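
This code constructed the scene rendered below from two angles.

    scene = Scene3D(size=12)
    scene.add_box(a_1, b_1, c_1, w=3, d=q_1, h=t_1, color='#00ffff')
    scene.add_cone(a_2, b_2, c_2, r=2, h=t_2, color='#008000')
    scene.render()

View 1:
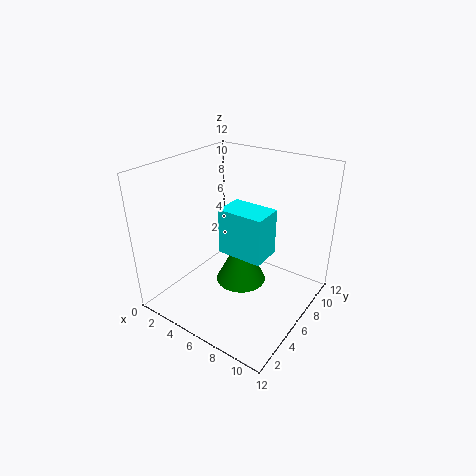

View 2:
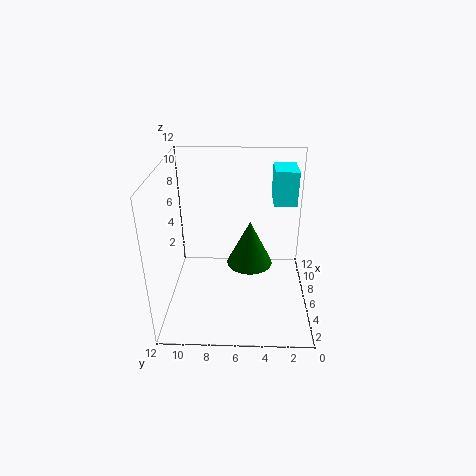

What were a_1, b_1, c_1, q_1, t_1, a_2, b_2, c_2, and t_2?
a_1 = 8
b_1 = 1
c_1 = 8
q_1 = 2
t_1 = 3
a_2 = 7
b_2 = 5
c_2 = 3
t_2 = 4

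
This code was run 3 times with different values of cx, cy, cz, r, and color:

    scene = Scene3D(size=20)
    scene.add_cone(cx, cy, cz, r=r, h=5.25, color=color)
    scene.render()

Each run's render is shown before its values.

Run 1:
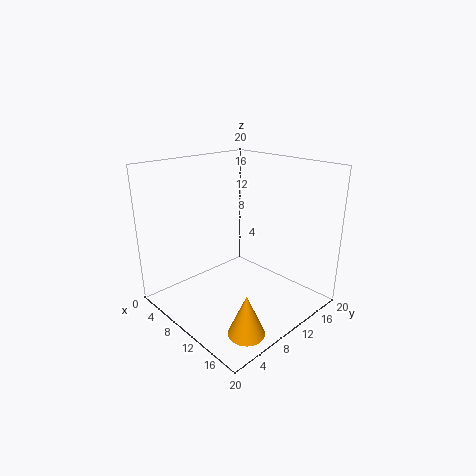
cx = 17.75
cy = 4
cz = 1.75
r = 2.25
color = 'orange'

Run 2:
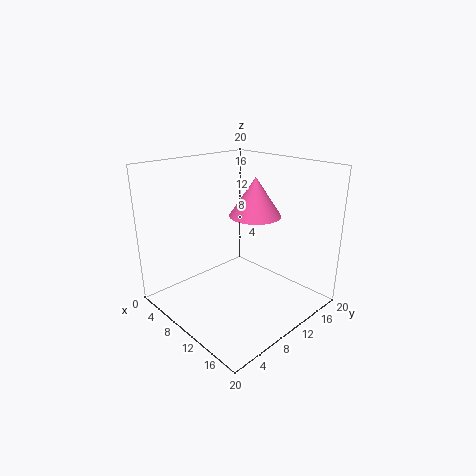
cx = 11.5
cy = 11.75
cz = 13.25
r = 3.5
color = 'hotpink'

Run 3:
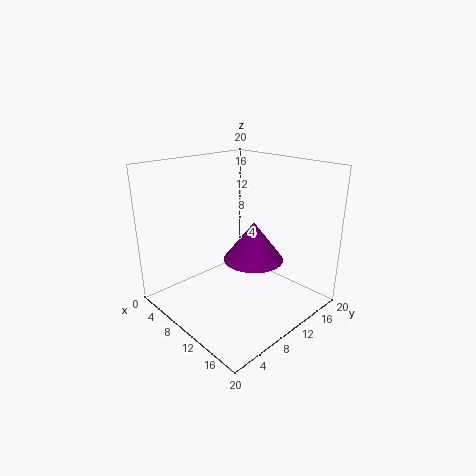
cx = 12.75
cy = 10.25
cz = 7.75
r = 4
color = 'purple'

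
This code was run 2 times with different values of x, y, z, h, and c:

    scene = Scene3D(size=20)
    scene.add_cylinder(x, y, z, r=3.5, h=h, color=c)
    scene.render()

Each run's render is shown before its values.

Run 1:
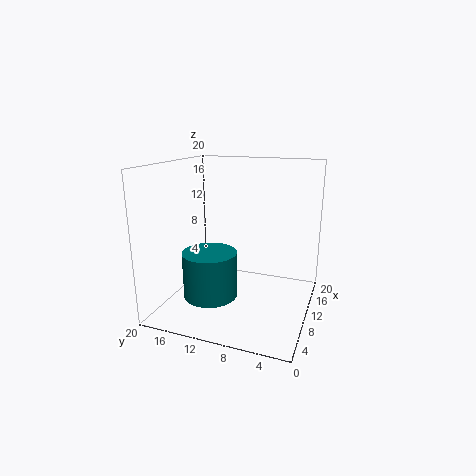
x = 5, y = 12, z = 3.5, h = 6, c = 'teal'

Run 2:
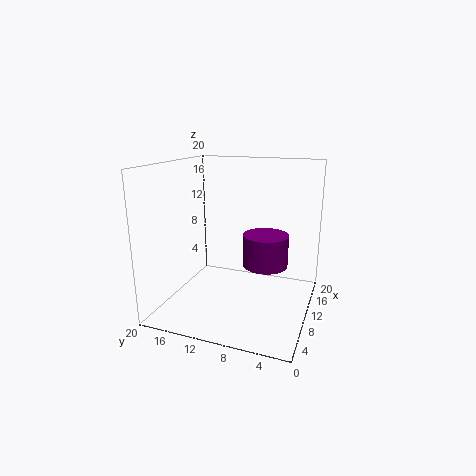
x = 15.5, y = 7.5, z = 4, h = 5, c = 'purple'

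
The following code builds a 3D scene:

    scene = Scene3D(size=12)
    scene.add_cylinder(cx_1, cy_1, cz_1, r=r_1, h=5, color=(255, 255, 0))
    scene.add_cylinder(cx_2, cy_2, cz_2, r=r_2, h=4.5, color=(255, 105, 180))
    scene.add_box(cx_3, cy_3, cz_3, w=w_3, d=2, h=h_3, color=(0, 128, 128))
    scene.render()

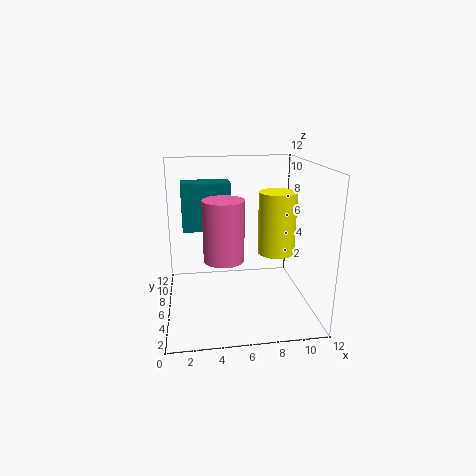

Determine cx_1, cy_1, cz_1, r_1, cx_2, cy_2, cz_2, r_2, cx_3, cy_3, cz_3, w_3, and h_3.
cx_1 = 9
cy_1 = 5
cz_1 = 5
r_1 = 1.5
cx_2 = 4.5
cy_2 = 3
cz_2 = 5.5
r_2 = 1.5
cx_3 = 1.5
cy_3 = 6.5
cz_3 = 6.5
w_3 = 4
h_3 = 4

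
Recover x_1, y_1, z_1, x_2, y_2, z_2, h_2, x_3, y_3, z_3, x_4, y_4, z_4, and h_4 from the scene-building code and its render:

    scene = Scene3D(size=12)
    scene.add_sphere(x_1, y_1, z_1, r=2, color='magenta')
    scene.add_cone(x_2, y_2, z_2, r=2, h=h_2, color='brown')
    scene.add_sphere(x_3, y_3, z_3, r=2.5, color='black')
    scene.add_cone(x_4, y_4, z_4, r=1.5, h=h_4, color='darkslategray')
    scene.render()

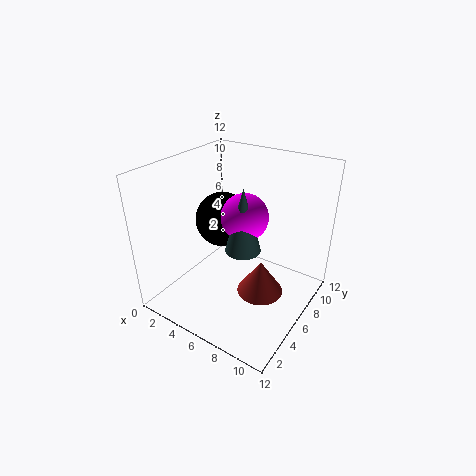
x_1 = 6; y_1 = 7; z_1 = 7.5; x_2 = 8; y_2 = 6.5; z_2 = 1; h_2 = 3; x_3 = 3; y_3 = 8; z_3 = 6; x_4 = 6.5; y_4 = 6; z_4 = 5; h_4 = 5.5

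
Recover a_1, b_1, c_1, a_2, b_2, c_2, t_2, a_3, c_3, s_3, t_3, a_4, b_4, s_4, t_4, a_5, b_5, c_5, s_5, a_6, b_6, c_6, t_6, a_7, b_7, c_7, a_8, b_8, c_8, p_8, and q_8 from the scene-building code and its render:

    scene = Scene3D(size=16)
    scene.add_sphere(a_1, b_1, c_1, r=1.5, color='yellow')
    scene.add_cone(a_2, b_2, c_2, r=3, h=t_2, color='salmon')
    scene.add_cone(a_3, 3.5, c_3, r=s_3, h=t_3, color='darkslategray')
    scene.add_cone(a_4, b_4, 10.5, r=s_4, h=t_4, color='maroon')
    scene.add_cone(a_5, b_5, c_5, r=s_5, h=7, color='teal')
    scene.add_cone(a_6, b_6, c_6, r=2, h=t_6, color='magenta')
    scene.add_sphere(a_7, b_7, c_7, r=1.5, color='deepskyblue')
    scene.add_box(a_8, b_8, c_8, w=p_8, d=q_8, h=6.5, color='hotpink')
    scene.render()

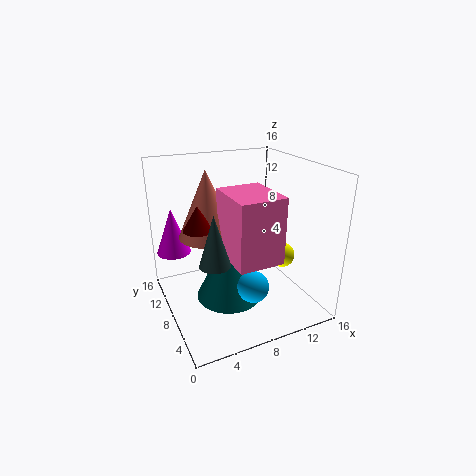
a_1 = 14, b_1 = 8, c_1 = 4.5, a_2 = 4.5, b_2 = 8, c_2 = 9, t_2 = 7, a_3 = 3.5, c_3 = 8, s_3 = 1.5, t_3 = 5, a_4 = 3, b_4 = 6.5, s_4 = 1.5, t_4 = 2.5, a_5 = 6, b_5 = 6, c_5 = 2.5, s_5 = 3.5, a_6 = 2, b_6 = 13.5, c_6 = 5, t_6 = 5.5, a_7 = 6.5, b_7 = 1.5, c_7 = 6, a_8 = 5, b_8 = 1, c_8 = 8, p_8 = 4.5, q_8 = 5.5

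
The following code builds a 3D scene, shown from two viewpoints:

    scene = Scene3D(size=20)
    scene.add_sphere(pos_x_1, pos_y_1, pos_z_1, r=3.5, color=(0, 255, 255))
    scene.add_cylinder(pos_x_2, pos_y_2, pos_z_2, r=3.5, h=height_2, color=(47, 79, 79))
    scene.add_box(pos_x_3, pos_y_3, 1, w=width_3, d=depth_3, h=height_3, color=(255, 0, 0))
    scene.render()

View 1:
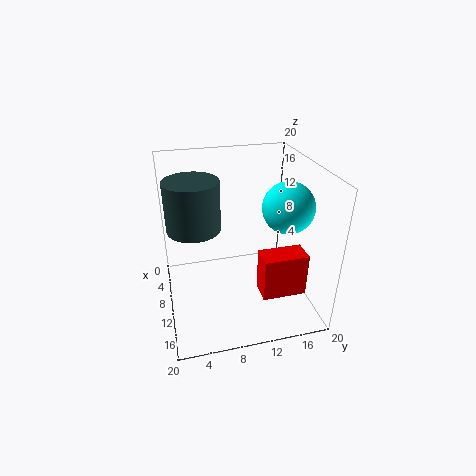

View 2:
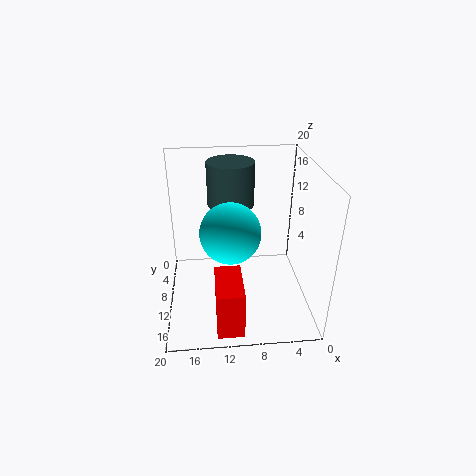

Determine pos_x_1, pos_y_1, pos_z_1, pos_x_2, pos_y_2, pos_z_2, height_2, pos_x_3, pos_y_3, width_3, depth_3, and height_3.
pos_x_1 = 11.5, pos_y_1 = 16.5, pos_z_1 = 14.5, pos_x_2 = 10.5, pos_y_2 = 4, pos_z_2 = 12.5, height_2 = 6.5, pos_x_3 = 10, pos_y_3 = 13, width_3 = 3.5, depth_3 = 6.5, height_3 = 6.5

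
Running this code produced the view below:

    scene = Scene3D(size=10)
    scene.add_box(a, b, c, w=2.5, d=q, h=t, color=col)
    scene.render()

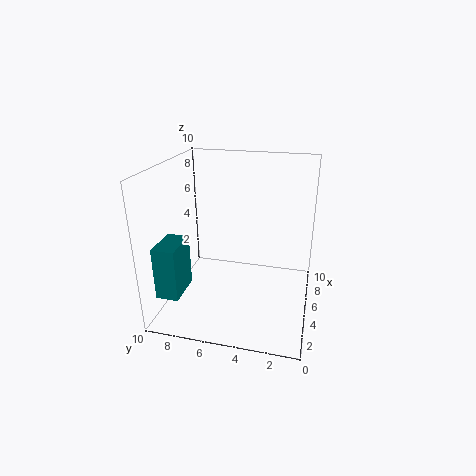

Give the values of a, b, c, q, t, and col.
a = 1; b = 8; c = 2; q = 1.5; t = 3.5; col = 'teal'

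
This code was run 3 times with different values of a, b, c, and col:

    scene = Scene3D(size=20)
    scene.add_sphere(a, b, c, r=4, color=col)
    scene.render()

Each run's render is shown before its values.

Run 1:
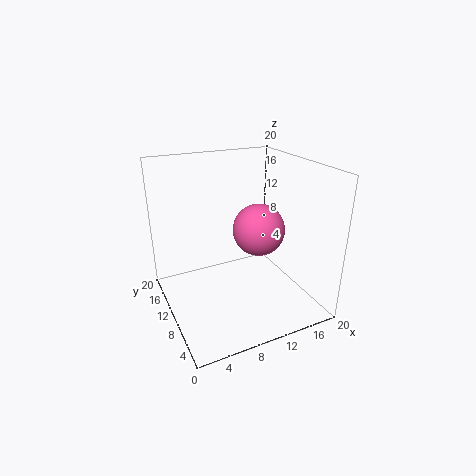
a = 15; b = 13; c = 9; col = 'hotpink'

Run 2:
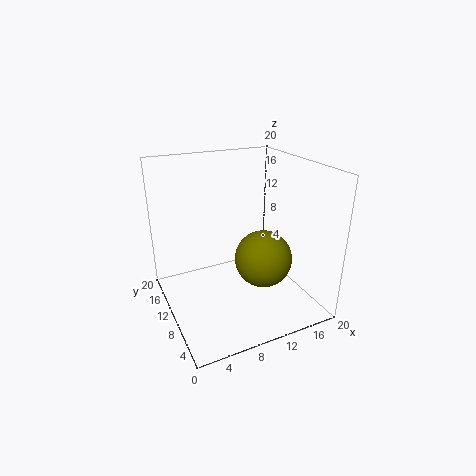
a = 13; b = 8; c = 7; col = 'olive'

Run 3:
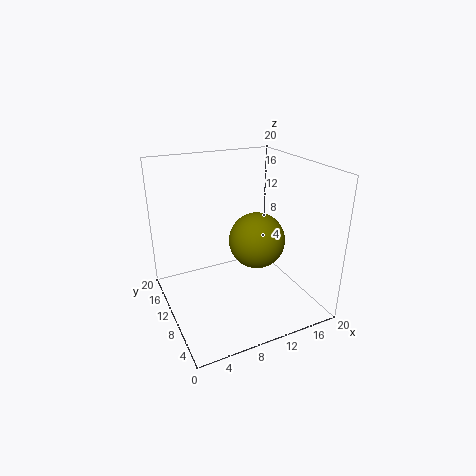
a = 13; b = 10; c = 9; col = 'olive'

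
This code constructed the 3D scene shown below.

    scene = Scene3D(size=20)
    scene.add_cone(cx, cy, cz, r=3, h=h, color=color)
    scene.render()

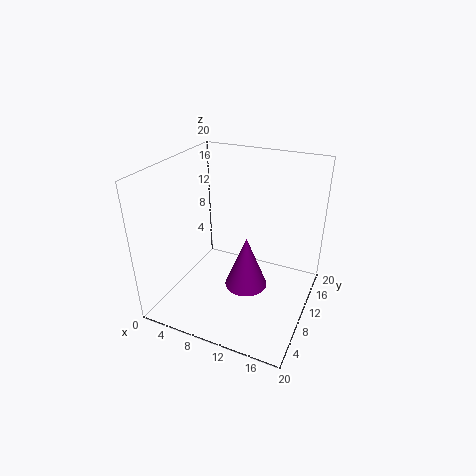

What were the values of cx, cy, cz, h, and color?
cx = 11.5
cy = 9.5
cz = 3
h = 7.5
color = 'purple'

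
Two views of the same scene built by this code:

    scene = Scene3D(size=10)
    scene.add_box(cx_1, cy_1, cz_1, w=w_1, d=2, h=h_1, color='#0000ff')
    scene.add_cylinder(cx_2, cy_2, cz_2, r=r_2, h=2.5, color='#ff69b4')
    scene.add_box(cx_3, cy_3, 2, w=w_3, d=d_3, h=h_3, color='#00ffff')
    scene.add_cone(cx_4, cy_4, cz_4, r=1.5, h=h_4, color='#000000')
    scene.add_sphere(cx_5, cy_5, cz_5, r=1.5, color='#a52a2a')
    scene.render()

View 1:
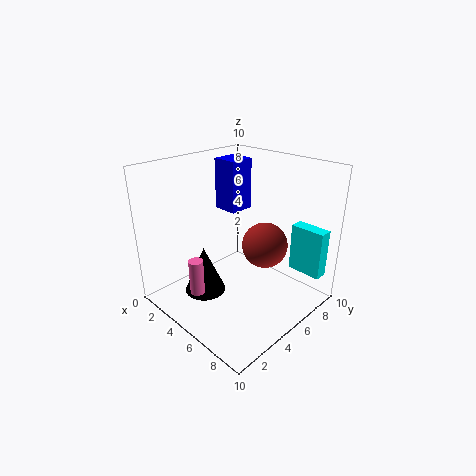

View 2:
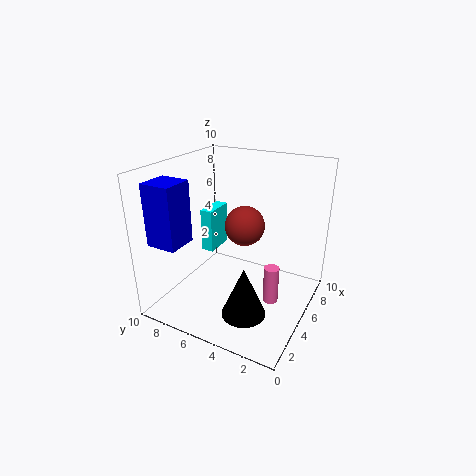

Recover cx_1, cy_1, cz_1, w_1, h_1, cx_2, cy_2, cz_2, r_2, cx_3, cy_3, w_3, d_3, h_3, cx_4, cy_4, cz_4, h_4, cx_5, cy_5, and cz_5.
cx_1 = 0.5, cy_1 = 7, cz_1 = 5.5, w_1 = 2, h_1 = 4, cx_2 = 4, cy_2 = 2, cz_2 = 1.5, r_2 = 0.5, cx_3 = 7, cy_3 = 8.5, w_3 = 2.5, d_3 = 1, h_3 = 3.5, cx_4 = 3, cy_4 = 3.5, cz_4 = 0.5, h_4 = 3.5, cx_5 = 7, cy_5 = 5.5, cz_5 = 5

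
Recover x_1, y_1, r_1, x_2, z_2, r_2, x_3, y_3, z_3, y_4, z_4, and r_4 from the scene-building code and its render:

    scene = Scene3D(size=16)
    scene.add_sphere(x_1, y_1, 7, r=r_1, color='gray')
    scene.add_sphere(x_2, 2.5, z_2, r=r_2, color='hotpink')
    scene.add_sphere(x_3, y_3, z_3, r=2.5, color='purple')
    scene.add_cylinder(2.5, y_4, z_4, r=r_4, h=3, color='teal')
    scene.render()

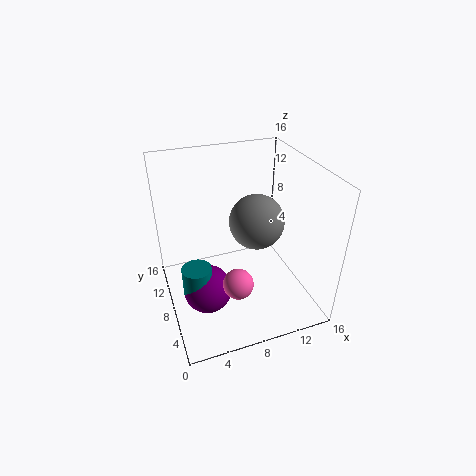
x_1 = 12, y_1 = 12, r_1 = 3.5, x_2 = 6, z_2 = 6.5, r_2 = 1.5, x_3 = 3.5, y_3 = 5, z_3 = 4.5, y_4 = 5, z_4 = 4.5, r_4 = 1.5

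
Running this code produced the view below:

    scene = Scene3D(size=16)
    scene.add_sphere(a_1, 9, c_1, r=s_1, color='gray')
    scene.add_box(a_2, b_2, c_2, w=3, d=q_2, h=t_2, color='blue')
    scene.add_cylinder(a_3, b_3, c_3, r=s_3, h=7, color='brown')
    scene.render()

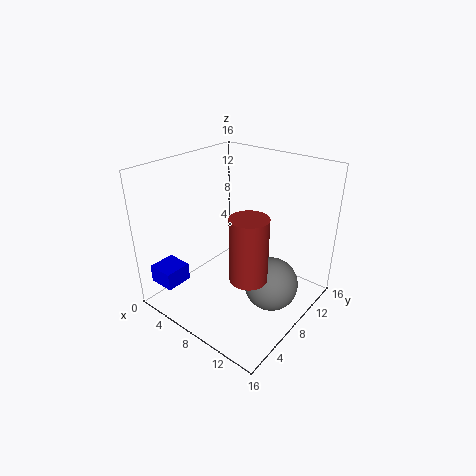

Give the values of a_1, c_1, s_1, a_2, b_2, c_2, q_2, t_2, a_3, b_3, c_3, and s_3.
a_1 = 12; c_1 = 3; s_1 = 3; a_2 = 1; b_2 = 1; c_2 = 3; q_2 = 3; t_2 = 2; a_3 = 11; b_3 = 6; c_3 = 5; s_3 = 2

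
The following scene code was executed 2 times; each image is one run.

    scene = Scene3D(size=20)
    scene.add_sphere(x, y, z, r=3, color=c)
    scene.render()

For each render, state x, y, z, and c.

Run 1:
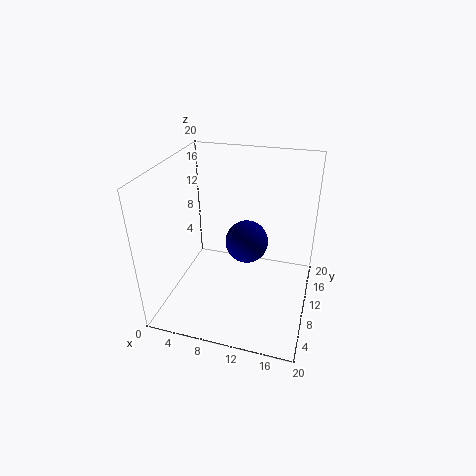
x = 11, y = 11, z = 9, c = 'navy'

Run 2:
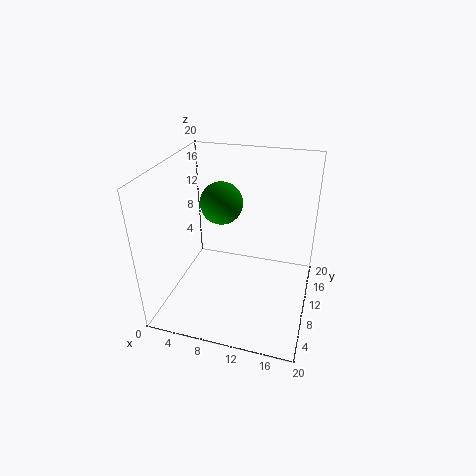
x = 7, y = 12, z = 14, c = 'green'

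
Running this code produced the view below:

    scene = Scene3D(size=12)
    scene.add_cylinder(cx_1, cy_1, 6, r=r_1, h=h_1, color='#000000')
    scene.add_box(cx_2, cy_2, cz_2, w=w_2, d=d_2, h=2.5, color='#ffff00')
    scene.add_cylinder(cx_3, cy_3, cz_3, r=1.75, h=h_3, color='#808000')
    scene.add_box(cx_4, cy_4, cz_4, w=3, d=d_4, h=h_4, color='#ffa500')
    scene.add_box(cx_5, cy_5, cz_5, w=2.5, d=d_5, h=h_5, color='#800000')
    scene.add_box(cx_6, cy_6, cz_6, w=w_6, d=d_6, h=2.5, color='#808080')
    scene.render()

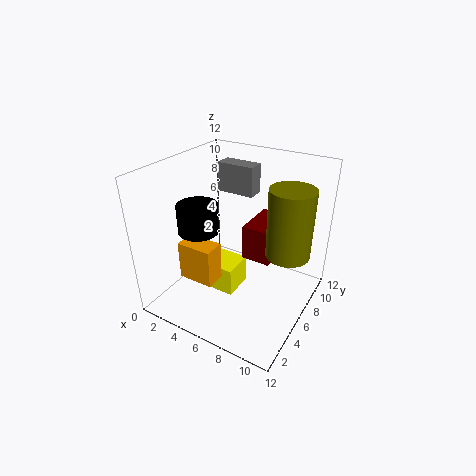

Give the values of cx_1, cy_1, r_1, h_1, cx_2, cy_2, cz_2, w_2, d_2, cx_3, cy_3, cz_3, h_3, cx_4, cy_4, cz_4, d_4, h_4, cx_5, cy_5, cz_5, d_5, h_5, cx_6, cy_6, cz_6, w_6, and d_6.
cx_1 = 2.5, cy_1 = 5.25, r_1 = 1.75, h_1 = 2.5, cx_2 = 3, cy_2 = 4.75, cz_2 = 0.75, w_2 = 3, d_2 = 2.75, cx_3 = 10.25, cy_3 = 6.5, cz_3 = 5.5, h_3 = 5.5, cx_4 = 2.25, cy_4 = 2.75, cz_4 = 2.75, d_4 = 1.75, h_4 = 3.25, cx_5 = 6.25, cy_5 = 6.25, cz_5 = 4, d_5 = 4, h_5 = 3, cx_6 = 3, cy_6 = 7.75, cz_6 = 9, w_6 = 3.25, d_6 = 1.5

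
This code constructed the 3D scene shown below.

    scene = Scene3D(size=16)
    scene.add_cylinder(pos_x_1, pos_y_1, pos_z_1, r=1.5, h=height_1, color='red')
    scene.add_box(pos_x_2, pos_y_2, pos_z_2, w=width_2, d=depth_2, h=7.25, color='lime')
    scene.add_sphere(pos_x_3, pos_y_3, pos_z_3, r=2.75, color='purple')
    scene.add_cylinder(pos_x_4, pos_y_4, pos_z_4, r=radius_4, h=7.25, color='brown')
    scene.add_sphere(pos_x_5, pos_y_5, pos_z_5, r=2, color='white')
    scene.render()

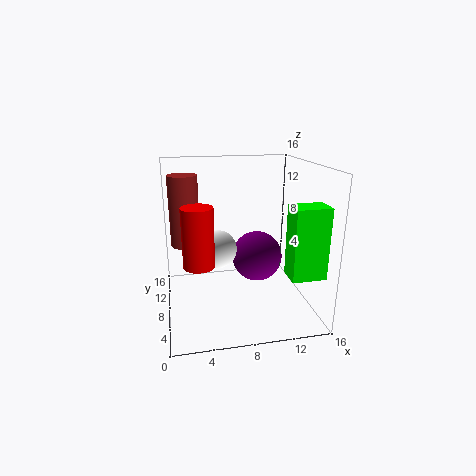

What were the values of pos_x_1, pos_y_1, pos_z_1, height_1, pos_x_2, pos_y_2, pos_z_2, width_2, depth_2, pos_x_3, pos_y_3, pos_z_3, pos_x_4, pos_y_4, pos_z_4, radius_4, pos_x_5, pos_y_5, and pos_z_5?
pos_x_1 = 3.25
pos_y_1 = 3.25
pos_z_1 = 7.25
height_1 = 5.75
pos_x_2 = 12
pos_y_2 = 1.25
pos_z_2 = 5.5
width_2 = 3.5
depth_2 = 2.5
pos_x_3 = 10
pos_y_3 = 7.25
pos_z_3 = 6
pos_x_4 = 2.25
pos_y_4 = 7.25
pos_z_4 = 8
radius_4 = 1.5
pos_x_5 = 5.5
pos_y_5 = 6.5
pos_z_5 = 7.5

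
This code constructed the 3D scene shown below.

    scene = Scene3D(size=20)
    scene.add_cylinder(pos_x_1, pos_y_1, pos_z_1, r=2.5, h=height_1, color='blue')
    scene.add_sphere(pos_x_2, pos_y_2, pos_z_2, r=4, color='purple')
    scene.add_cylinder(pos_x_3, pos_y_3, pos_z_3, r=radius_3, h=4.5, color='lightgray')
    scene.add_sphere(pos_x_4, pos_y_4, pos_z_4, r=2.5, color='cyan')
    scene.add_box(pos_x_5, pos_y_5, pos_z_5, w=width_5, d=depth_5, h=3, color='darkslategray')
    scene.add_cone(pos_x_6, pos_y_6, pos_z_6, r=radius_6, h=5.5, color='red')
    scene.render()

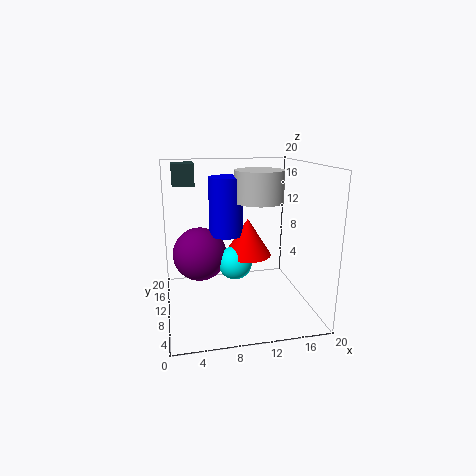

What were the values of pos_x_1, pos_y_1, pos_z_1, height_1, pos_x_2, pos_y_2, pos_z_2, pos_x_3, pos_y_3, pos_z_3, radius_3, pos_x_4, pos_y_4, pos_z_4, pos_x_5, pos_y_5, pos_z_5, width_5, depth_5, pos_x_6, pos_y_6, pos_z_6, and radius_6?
pos_x_1 = 9; pos_y_1 = 13.5; pos_z_1 = 9.5; height_1 = 8.5; pos_x_2 = 5; pos_y_2 = 14; pos_z_2 = 6.5; pos_x_3 = 13.5; pos_y_3 = 12; pos_z_3 = 14.5; radius_3 = 3.5; pos_x_4 = 10; pos_y_4 = 12; pos_z_4 = 5.5; pos_x_5 = 1.5; pos_y_5 = 12; pos_z_5 = 17; width_5 = 3; depth_5 = 3.5; pos_x_6 = 12; pos_y_6 = 12.5; pos_z_6 = 6.5; radius_6 = 3.5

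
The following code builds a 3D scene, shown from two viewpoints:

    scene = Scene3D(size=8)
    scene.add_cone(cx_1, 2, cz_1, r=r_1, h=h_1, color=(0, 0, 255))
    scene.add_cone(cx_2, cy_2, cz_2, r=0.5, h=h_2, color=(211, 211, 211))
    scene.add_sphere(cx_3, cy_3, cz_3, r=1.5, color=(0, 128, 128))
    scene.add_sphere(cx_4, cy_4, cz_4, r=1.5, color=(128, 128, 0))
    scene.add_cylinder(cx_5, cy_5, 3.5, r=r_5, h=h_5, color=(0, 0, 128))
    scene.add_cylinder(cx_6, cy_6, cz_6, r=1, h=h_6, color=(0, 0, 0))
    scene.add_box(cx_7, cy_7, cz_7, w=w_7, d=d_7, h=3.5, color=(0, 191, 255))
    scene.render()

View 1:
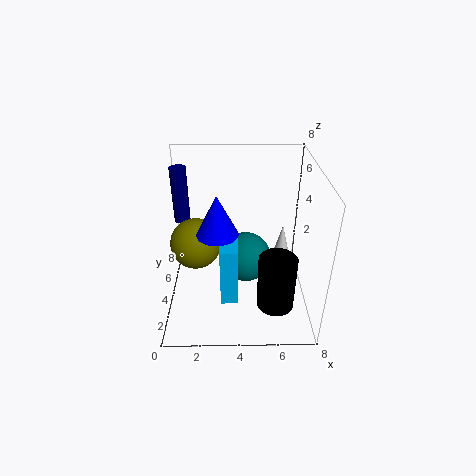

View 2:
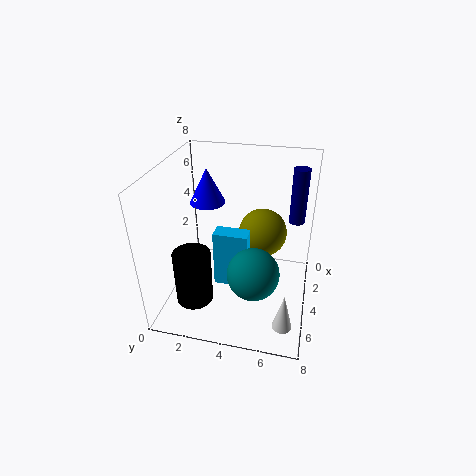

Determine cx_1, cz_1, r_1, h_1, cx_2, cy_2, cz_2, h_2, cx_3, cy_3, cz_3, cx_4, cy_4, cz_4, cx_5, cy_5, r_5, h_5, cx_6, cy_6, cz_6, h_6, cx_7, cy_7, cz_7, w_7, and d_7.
cx_1 = 3
cz_1 = 5.5
r_1 = 1
h_1 = 2
cx_2 = 7
cy_2 = 7
cz_2 = 1
h_2 = 2
cx_3 = 4.5
cy_3 = 5
cz_3 = 2
cx_4 = 1.5
cy_4 = 5
cz_4 = 3
cx_5 = 0.5
cy_5 = 7
r_5 = 0.5
h_5 = 3.5
cx_6 = 6
cy_6 = 2
cz_6 = 1
h_6 = 3
cx_7 = 3
cy_7 = 2.5
cz_7 = 0.5
w_7 = 1
d_7 = 2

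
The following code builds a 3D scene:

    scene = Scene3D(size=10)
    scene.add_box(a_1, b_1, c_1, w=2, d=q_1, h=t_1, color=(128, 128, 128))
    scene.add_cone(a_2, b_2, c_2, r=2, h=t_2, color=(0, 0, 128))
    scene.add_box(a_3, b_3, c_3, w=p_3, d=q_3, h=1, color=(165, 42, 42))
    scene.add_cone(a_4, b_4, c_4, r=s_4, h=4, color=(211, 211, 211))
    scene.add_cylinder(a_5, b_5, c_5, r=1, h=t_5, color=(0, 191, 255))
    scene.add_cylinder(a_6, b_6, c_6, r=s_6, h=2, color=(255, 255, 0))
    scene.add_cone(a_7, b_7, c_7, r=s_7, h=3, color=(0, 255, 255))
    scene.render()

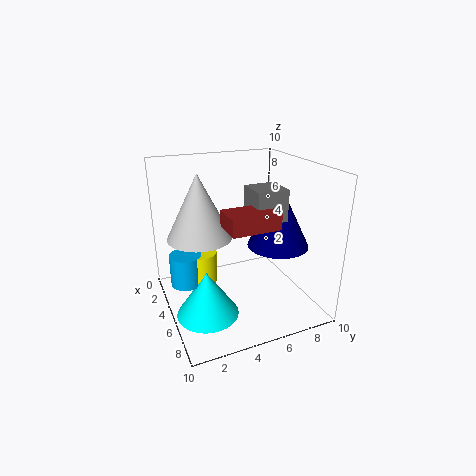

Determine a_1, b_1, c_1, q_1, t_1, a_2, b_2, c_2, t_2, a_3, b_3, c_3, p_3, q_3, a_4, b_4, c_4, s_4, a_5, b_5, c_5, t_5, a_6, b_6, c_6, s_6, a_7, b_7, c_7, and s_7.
a_1 = 6
b_1 = 5
c_1 = 7
q_1 = 2
t_1 = 2
a_2 = 7
b_2 = 7
c_2 = 5
t_2 = 4
a_3 = 7
b_3 = 3
c_3 = 7
p_3 = 2
q_3 = 3
a_4 = 6
b_4 = 2
c_4 = 6
s_4 = 2
a_5 = 6
b_5 = 1
c_5 = 3
t_5 = 2
a_6 = 6
b_6 = 2
c_6 = 3
s_6 = 1
a_7 = 7
b_7 = 2
c_7 = 1
s_7 = 2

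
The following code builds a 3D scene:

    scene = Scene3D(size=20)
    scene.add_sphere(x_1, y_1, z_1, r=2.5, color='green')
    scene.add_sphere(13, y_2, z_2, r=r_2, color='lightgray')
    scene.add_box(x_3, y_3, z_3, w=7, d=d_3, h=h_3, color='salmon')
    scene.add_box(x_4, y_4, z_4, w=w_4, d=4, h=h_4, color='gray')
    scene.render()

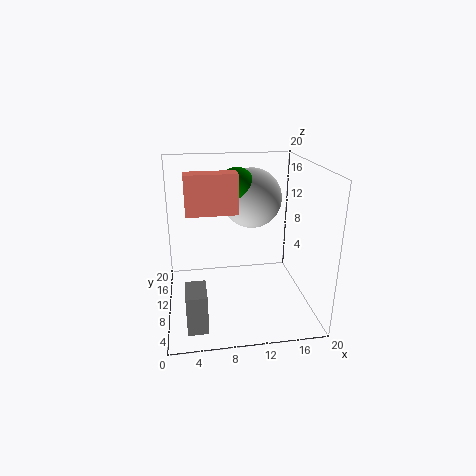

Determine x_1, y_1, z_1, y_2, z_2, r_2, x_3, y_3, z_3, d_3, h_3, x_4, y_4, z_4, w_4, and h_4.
x_1 = 10.5; y_1 = 14; z_1 = 16.5; y_2 = 15.5; z_2 = 14; r_2 = 4.5; x_3 = 3; y_3 = 9.5; z_3 = 13.5; d_3 = 2.5; h_3 = 5.5; x_4 = 2.5; y_4 = 0.5; z_4 = 2; w_4 = 2.5; h_4 = 5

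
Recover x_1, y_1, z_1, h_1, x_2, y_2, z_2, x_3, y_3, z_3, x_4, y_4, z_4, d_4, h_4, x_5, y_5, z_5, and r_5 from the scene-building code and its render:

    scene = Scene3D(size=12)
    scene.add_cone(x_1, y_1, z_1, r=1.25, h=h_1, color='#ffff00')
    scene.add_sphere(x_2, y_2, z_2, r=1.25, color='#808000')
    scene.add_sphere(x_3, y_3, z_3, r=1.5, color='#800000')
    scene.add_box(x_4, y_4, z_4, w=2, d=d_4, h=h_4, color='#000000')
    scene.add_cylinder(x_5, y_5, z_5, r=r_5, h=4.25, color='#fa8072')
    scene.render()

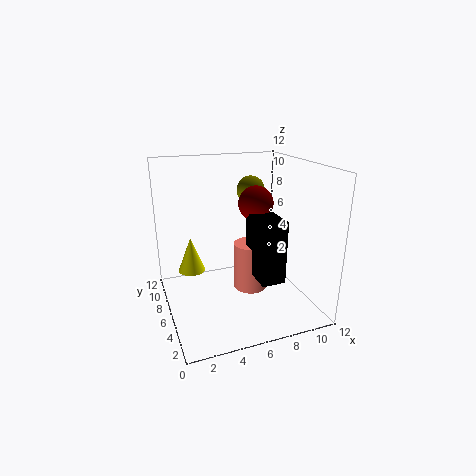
x_1 = 2.75
y_1 = 9.75
z_1 = 1.75
h_1 = 3.25
x_2 = 8.25
y_2 = 8.75
z_2 = 9.25
x_3 = 8
y_3 = 7
z_3 = 8.5
x_4 = 7
y_4 = 3
z_4 = 2.75
d_4 = 3.75
h_4 = 5.25
x_5 = 7.5
y_5 = 6.75
z_5 = 0.75
r_5 = 1.5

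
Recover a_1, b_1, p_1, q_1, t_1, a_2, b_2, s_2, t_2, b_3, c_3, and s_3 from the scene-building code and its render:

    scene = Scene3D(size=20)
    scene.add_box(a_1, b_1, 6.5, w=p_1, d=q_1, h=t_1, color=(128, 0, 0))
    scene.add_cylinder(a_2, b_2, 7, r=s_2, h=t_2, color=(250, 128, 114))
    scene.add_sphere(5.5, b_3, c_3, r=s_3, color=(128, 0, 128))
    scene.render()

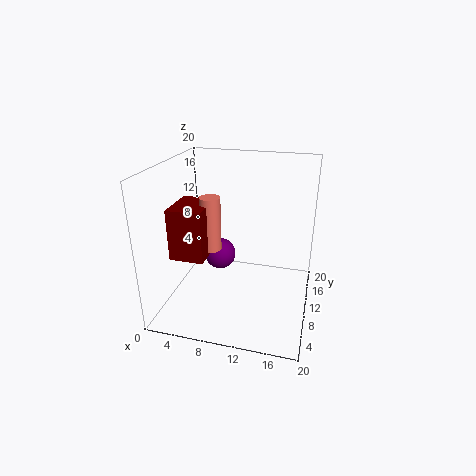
a_1 = 0.5, b_1 = 7.5, p_1 = 5, q_1 = 6.5, t_1 = 7.5, a_2 = 5.5, b_2 = 11.5, s_2 = 1.5, t_2 = 8, b_3 = 15.5, c_3 = 4, s_3 = 2.5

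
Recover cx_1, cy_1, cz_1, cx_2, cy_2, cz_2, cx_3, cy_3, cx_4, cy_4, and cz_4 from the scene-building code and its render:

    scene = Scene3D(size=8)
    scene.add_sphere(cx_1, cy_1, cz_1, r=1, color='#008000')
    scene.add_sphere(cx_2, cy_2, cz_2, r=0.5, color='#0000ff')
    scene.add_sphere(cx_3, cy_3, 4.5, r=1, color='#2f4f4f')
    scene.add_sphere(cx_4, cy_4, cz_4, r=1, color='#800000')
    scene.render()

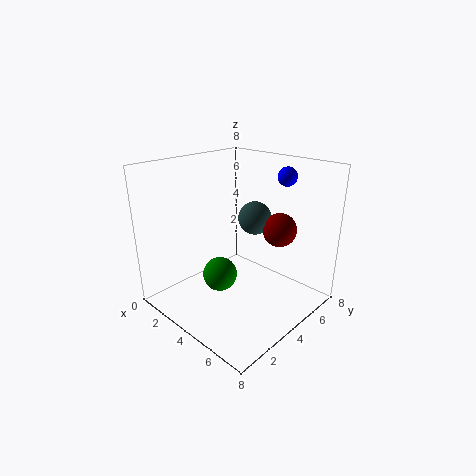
cx_1 = 3; cy_1 = 3.5; cz_1 = 1.5; cx_2 = 6; cy_2 = 5.5; cz_2 = 7.5; cx_3 = 3.5; cy_3 = 6; cx_4 = 5; cy_4 = 6.5; cz_4 = 4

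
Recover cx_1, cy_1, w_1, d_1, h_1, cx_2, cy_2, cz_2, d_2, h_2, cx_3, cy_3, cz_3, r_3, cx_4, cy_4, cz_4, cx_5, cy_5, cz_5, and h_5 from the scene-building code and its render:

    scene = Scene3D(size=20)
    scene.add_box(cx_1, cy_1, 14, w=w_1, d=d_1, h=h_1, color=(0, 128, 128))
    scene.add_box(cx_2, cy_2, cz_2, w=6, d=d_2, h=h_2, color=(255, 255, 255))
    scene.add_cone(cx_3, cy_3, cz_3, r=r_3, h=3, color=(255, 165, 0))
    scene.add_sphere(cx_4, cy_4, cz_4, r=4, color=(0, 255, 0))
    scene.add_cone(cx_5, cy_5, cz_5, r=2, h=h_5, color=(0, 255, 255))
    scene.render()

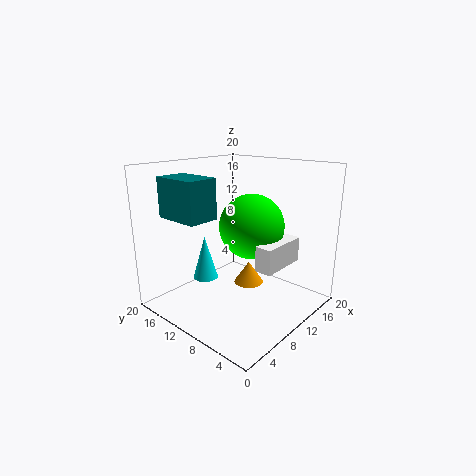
cx_1 = 1
cy_1 = 9
w_1 = 4
d_1 = 6
h_1 = 5
cx_2 = 5
cy_2 = 1
cz_2 = 9
d_2 = 2
h_2 = 3
cx_3 = 10
cy_3 = 8
cz_3 = 4
r_3 = 2
cx_4 = 8
cy_4 = 6
cz_4 = 13
cx_5 = 11
cy_5 = 18
cz_5 = 1
h_5 = 7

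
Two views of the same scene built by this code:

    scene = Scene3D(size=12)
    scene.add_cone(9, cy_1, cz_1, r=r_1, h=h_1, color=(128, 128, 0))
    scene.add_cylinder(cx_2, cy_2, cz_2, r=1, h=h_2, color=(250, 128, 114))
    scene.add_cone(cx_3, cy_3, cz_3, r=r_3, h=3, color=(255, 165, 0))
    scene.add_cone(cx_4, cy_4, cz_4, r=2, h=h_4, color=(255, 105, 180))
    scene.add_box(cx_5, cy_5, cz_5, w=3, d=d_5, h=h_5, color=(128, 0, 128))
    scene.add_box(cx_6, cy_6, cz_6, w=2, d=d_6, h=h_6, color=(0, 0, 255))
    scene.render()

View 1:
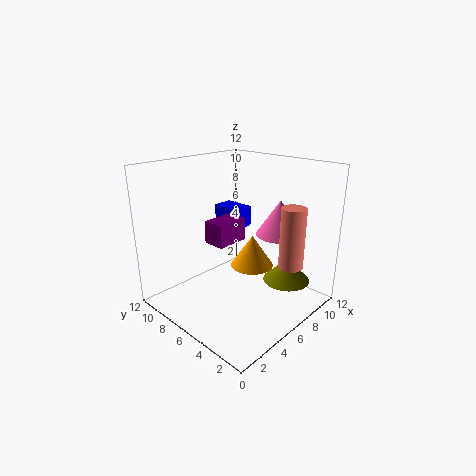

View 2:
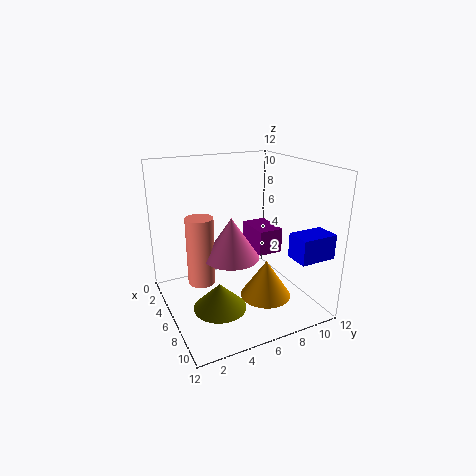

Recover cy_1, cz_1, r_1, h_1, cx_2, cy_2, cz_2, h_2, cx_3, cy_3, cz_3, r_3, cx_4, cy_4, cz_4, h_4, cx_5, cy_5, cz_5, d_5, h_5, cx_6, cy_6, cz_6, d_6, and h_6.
cy_1 = 3; cz_1 = 2; r_1 = 2; h_1 = 2; cx_2 = 8; cy_2 = 2; cz_2 = 4; h_2 = 5; cx_3 = 9; cy_3 = 7; cz_3 = 2; r_3 = 2; cx_4 = 9; cy_4 = 4; cz_4 = 6; h_4 = 3; cx_5 = 5; cy_5 = 7; cz_5 = 5; d_5 = 2; h_5 = 2; cx_6 = 9; cy_6 = 9; cz_6 = 5; d_6 = 3; h_6 = 2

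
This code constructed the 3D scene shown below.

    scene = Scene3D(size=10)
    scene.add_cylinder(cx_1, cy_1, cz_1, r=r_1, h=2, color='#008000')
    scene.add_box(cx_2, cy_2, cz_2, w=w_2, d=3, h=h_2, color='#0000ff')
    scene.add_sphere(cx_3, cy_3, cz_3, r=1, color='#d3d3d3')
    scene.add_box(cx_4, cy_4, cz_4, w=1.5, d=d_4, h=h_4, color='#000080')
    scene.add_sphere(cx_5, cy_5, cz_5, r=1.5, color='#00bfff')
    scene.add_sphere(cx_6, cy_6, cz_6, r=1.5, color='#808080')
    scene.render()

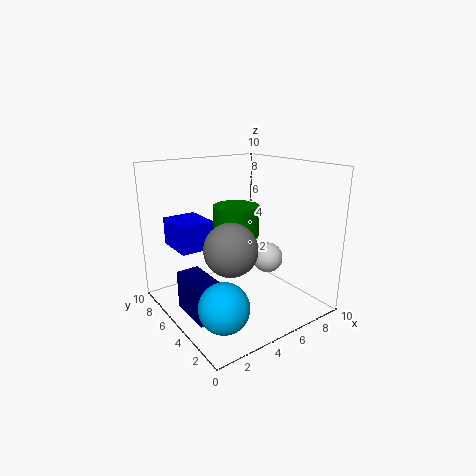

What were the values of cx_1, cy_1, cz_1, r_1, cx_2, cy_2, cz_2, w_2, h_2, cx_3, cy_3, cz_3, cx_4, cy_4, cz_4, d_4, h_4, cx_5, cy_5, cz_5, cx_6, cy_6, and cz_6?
cx_1 = 4.5; cy_1 = 4.5; cz_1 = 5.5; r_1 = 1.5; cx_2 = 1.5; cy_2 = 6.5; cz_2 = 4; w_2 = 2.5; h_2 = 2; cx_3 = 6; cy_3 = 3; cz_3 = 4; cx_4 = 0.5; cy_4 = 2.5; cz_4 = 1; d_4 = 3; h_4 = 2.5; cx_5 = 1.5; cy_5 = 1.5; cz_5 = 2.5; cx_6 = 2; cy_6 = 1.5; cz_6 = 6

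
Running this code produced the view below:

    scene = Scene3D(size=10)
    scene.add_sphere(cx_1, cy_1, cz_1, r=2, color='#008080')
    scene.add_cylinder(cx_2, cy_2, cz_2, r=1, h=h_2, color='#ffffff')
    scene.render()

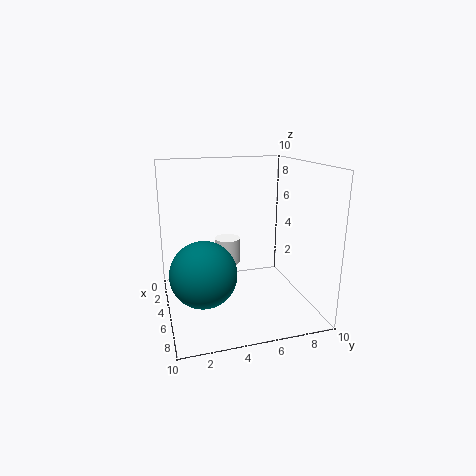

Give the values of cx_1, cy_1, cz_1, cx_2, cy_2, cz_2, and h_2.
cx_1 = 8, cy_1 = 2, cz_1 = 4, cx_2 = 2, cy_2 = 5, cz_2 = 2, h_2 = 2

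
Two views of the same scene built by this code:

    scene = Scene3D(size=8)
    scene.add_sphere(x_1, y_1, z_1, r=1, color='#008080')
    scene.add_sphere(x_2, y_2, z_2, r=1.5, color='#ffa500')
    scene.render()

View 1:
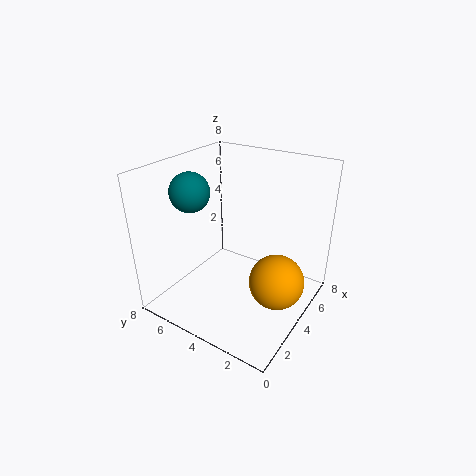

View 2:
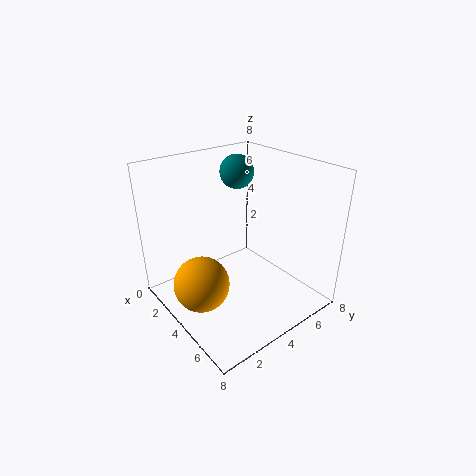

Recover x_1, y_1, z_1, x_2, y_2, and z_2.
x_1 = 2
y_1 = 5.5
z_1 = 7
x_2 = 4
y_2 = 1.5
z_2 = 2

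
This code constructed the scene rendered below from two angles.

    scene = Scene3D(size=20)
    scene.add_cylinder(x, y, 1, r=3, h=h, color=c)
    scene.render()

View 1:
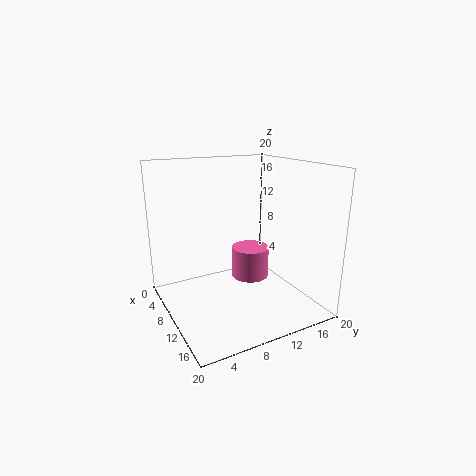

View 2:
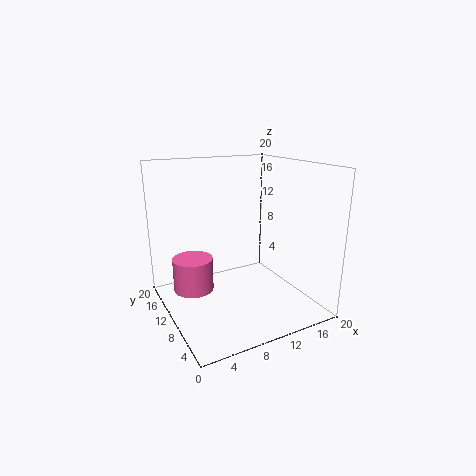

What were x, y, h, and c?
x = 5; y = 15; h = 5; c = 'hotpink'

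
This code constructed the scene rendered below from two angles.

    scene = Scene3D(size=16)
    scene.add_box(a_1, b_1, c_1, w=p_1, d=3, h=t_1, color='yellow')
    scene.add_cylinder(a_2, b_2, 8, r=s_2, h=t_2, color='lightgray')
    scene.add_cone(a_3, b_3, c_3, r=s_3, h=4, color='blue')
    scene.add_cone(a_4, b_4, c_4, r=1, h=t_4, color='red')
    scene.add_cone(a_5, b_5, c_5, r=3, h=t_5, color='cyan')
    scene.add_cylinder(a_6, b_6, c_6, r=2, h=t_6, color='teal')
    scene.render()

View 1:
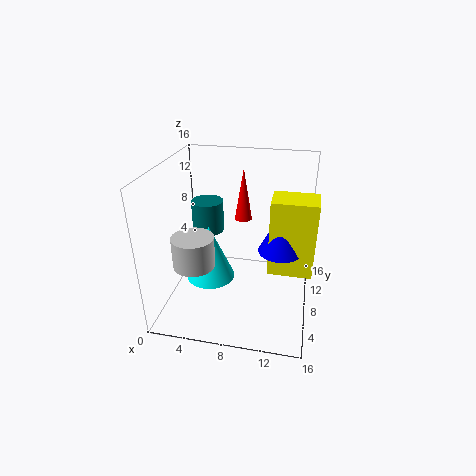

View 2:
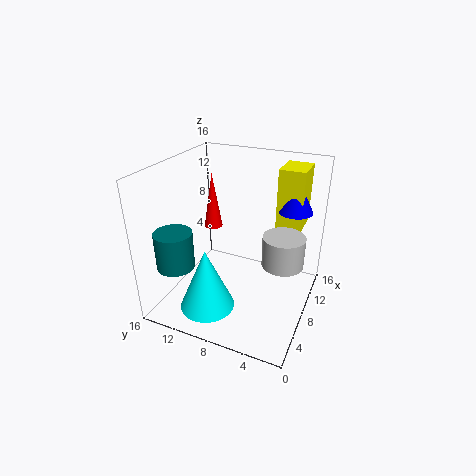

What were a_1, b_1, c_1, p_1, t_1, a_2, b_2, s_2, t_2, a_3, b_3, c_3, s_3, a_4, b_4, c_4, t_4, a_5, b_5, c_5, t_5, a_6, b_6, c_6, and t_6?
a_1 = 12, b_1 = 2, c_1 = 8, p_1 = 4, t_1 = 7, a_2 = 5, b_2 = 2, s_2 = 2, t_2 = 3, a_3 = 13, b_3 = 3, c_3 = 10, s_3 = 2, a_4 = 8, b_4 = 11, c_4 = 9, t_4 = 6, a_5 = 4, b_5 = 10, c_5 = 1, t_5 = 7, a_6 = 3, b_6 = 13, c_6 = 6, t_6 = 4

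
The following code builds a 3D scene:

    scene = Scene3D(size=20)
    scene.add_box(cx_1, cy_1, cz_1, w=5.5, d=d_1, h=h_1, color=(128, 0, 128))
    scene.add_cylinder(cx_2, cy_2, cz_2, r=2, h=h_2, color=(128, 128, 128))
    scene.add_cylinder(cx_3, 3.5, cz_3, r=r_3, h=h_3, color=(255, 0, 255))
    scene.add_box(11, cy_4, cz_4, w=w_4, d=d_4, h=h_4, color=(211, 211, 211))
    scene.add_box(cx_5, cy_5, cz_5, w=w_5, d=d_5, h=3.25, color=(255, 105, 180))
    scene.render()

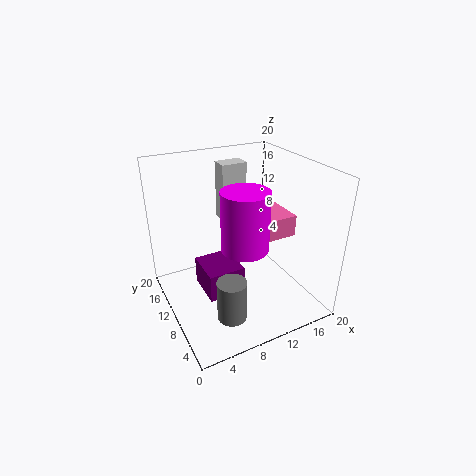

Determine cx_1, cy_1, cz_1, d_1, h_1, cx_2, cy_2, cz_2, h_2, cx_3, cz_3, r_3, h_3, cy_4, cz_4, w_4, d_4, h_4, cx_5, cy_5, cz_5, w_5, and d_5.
cx_1 = 5.5, cy_1 = 9.75, cz_1 = 0.5, d_1 = 6, h_1 = 4.25, cx_2 = 6.75, cy_2 = 5.5, cz_2 = 0.75, h_2 = 5.75, cx_3 = 7.5, cz_3 = 12.5, r_3 = 2.75, h_3 = 7, cy_4 = 16.75, cz_4 = 9.25, w_4 = 4, d_4 = 2.75, h_4 = 9, cx_5 = 13.75, cy_5 = 9.5, cz_5 = 8.25, w_5 = 5.75, d_5 = 6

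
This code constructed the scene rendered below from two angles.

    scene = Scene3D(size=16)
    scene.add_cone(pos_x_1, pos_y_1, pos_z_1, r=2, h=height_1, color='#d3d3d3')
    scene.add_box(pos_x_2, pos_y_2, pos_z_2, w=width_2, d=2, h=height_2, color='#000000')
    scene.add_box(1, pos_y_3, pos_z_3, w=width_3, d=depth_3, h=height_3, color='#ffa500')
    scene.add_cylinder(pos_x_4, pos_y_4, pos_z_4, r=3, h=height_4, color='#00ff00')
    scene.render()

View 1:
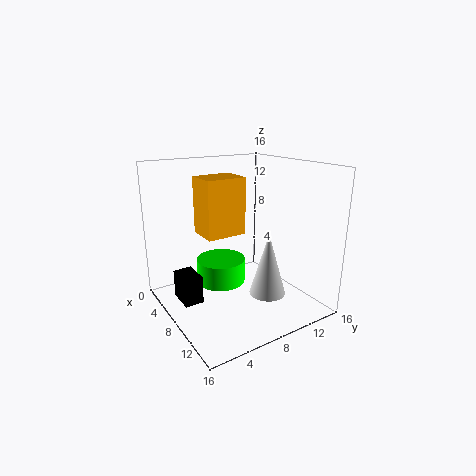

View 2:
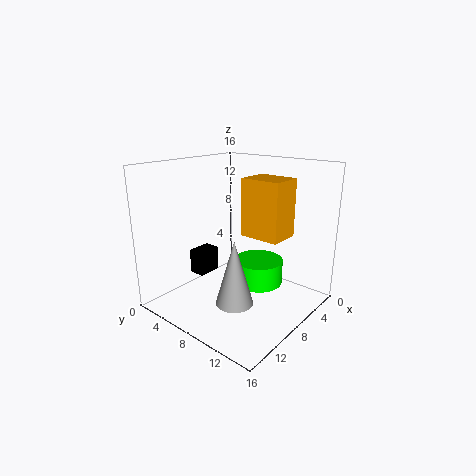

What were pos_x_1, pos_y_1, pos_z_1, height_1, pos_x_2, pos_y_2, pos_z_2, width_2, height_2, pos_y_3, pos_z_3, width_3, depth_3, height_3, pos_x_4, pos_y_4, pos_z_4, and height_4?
pos_x_1 = 11
pos_y_1 = 10
pos_z_1 = 2
height_1 = 7
pos_x_2 = 6
pos_y_2 = 1
pos_z_2 = 2
width_2 = 3
height_2 = 3
pos_y_3 = 6
pos_z_3 = 7
width_3 = 4
depth_3 = 5
height_3 = 7
pos_x_4 = 4
pos_y_4 = 8
pos_z_4 = 1
height_4 = 3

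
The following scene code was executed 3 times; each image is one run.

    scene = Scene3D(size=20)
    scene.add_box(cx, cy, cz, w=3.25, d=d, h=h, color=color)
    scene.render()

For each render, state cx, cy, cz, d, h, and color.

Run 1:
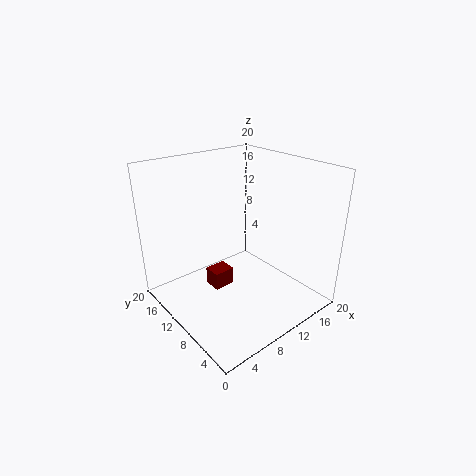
cx = 8.25; cy = 13; cz = 0.25; d = 2.75; h = 2.75; color = 'maroon'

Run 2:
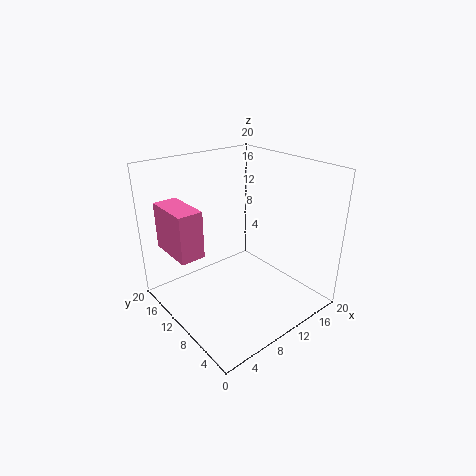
cx = 1; cy = 9.75; cz = 9.25; d = 6.5; h = 6.25; color = 'hotpink'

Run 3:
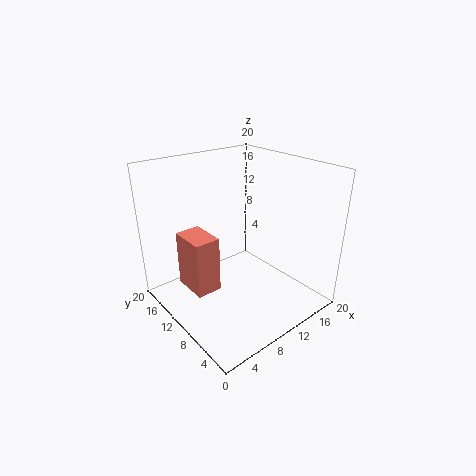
cx = 1.75; cy = 7.5; cz = 5.25; d = 4.75; h = 7.25; color = 'salmon'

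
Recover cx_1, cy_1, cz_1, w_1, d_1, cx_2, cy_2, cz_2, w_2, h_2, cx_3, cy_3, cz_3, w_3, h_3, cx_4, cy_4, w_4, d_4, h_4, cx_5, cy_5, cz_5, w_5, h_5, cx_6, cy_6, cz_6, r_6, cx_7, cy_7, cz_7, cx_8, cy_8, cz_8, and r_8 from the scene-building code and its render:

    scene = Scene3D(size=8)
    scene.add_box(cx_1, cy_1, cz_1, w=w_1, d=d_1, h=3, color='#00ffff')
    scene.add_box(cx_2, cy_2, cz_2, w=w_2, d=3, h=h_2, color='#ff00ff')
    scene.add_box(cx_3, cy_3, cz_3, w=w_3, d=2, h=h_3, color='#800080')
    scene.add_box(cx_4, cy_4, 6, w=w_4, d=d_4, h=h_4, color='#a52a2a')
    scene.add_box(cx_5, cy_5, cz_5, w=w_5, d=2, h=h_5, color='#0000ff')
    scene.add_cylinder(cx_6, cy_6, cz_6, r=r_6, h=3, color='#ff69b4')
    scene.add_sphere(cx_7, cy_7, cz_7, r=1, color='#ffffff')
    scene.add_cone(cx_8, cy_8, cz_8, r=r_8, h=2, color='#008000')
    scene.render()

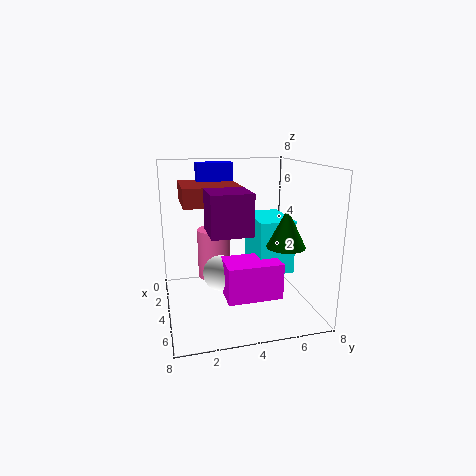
cx_1 = 2, cy_1 = 5, cz_1 = 2, w_1 = 3, d_1 = 2, cx_2 = 4, cy_2 = 3, cz_2 = 1, w_2 = 2, h_2 = 2, cx_3 = 5, cy_3 = 2, cz_3 = 5, w_3 = 2, h_3 = 2, cx_4 = 2, cy_4 = 1, w_4 = 3, d_4 = 3, h_4 = 1, cx_5 = 2, cy_5 = 2, cz_5 = 6, w_5 = 1, h_5 = 2, cx_6 = 2, cy_6 = 3, cz_6 = 1, r_6 = 1, cx_7 = 4, cy_7 = 3, cz_7 = 2, cx_8 = 6, cy_8 = 6, cz_8 = 4, r_8 = 1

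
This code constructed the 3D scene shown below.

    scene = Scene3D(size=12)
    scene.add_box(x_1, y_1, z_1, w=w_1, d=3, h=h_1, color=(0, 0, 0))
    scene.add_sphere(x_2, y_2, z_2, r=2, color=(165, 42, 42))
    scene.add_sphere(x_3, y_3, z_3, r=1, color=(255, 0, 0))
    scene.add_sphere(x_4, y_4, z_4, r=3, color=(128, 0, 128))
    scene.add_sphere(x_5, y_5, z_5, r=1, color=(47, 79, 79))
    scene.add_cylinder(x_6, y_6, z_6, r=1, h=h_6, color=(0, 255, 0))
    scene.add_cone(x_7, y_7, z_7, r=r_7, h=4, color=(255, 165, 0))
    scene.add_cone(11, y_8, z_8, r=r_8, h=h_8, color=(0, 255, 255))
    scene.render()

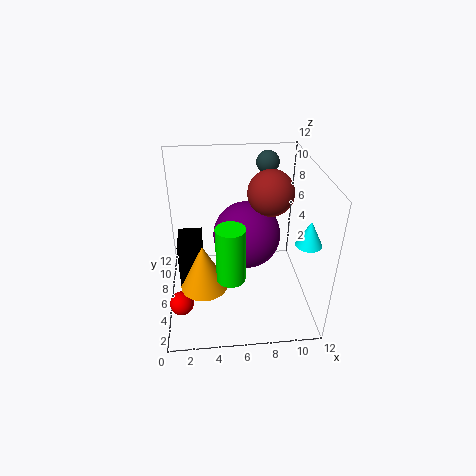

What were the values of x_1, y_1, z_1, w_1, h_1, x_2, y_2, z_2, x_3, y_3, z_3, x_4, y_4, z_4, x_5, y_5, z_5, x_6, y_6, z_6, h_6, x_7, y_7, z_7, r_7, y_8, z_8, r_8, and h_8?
x_1 = 1; y_1 = 5; z_1 = 1; w_1 = 2; h_1 = 5; x_2 = 9; y_2 = 8; z_2 = 9; x_3 = 1; y_3 = 4; z_3 = 1; x_4 = 7; y_4 = 8; z_4 = 5; x_5 = 9; y_5 = 10; z_5 = 11; x_6 = 5; y_6 = 1; z_6 = 6; h_6 = 4; x_7 = 3; y_7 = 5; z_7 = 2; r_7 = 2; y_8 = 3; z_8 = 7; r_8 = 1; h_8 = 2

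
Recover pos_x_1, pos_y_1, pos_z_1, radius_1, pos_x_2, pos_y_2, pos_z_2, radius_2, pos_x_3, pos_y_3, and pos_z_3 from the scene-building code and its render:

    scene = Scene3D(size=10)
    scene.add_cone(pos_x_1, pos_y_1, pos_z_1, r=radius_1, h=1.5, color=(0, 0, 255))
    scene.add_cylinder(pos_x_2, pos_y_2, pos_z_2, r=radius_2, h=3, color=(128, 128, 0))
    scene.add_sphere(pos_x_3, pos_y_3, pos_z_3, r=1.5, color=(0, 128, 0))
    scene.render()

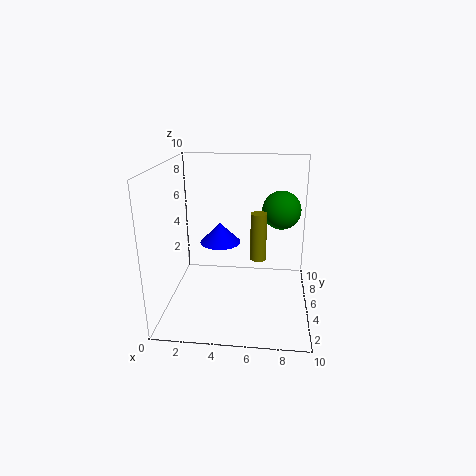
pos_x_1 = 3.5, pos_y_1 = 6.5, pos_z_1 = 4, radius_1 = 1.5, pos_x_2 = 6.5, pos_y_2 = 3, pos_z_2 = 4.5, radius_2 = 0.5, pos_x_3 = 8, pos_y_3 = 8.5, pos_z_3 = 6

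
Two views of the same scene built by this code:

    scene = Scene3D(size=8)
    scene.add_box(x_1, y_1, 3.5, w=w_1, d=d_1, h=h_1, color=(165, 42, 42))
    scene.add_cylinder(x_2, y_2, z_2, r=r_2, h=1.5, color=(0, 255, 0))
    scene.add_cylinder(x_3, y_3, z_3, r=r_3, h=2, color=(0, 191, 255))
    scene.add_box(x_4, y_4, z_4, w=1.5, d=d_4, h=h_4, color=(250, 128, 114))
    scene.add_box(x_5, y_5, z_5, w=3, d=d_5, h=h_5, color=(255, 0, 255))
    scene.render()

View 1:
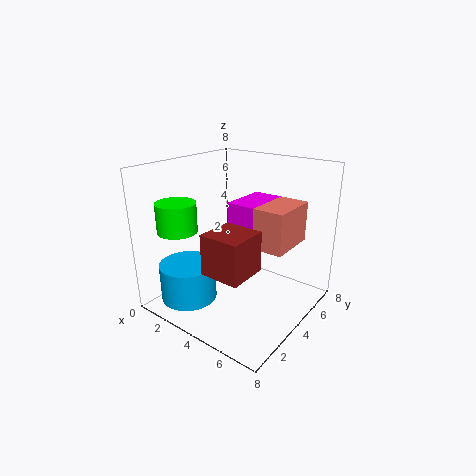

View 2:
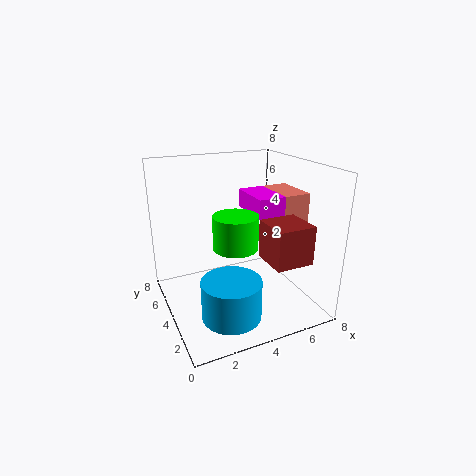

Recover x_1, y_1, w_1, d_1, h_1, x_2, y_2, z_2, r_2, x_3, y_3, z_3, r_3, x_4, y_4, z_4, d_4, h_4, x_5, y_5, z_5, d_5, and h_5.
x_1 = 4.5, y_1 = 0.5, w_1 = 2, d_1 = 2, h_1 = 2, x_2 = 2.5, y_2 = 1, z_2 = 5, r_2 = 1, x_3 = 2.5, y_3 = 1.5, z_3 = 1, r_3 = 1.5, x_4 = 6, y_4 = 2.5, z_4 = 4.5, d_4 = 2.5, h_4 = 2, x_5 = 4.5, y_5 = 2.5, z_5 = 5.5, d_5 = 2.5, h_5 = 1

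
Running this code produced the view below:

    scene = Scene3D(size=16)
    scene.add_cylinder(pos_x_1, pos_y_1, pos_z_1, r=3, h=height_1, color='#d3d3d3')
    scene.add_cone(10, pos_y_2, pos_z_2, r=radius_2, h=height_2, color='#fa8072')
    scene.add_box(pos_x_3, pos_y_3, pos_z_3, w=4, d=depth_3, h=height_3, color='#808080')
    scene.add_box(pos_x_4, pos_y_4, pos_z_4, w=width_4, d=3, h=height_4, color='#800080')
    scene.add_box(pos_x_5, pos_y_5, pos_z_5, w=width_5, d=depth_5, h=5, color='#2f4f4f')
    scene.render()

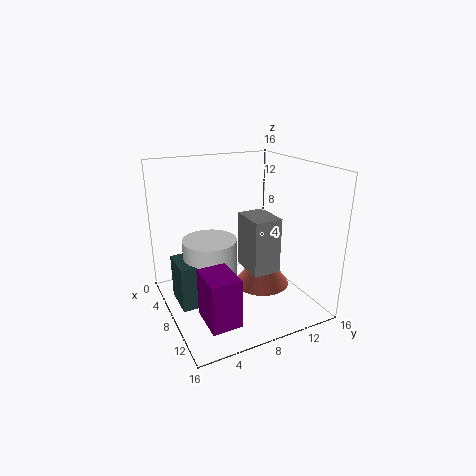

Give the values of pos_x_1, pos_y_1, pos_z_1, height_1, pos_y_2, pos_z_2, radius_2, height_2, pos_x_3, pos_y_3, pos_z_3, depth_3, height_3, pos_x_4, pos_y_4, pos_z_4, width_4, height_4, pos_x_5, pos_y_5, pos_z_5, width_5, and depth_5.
pos_x_1 = 7; pos_y_1 = 5; pos_z_1 = 1; height_1 = 7; pos_y_2 = 10; pos_z_2 = 3; radius_2 = 3; height_2 = 4; pos_x_3 = 8; pos_y_3 = 8; pos_z_3 = 5; depth_3 = 3; height_3 = 6; pos_x_4 = 11; pos_y_4 = 2; pos_z_4 = 2; width_4 = 4; height_4 = 5; pos_x_5 = 5; pos_y_5 = 1; pos_z_5 = 1; width_5 = 4; depth_5 = 5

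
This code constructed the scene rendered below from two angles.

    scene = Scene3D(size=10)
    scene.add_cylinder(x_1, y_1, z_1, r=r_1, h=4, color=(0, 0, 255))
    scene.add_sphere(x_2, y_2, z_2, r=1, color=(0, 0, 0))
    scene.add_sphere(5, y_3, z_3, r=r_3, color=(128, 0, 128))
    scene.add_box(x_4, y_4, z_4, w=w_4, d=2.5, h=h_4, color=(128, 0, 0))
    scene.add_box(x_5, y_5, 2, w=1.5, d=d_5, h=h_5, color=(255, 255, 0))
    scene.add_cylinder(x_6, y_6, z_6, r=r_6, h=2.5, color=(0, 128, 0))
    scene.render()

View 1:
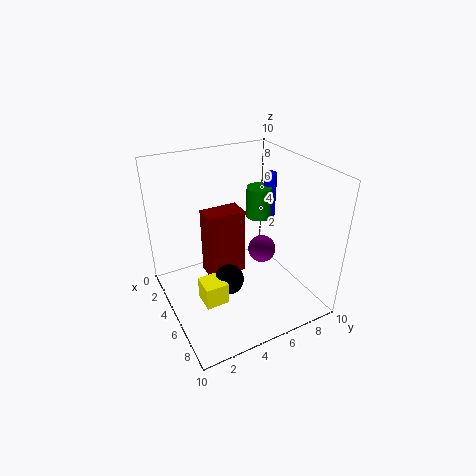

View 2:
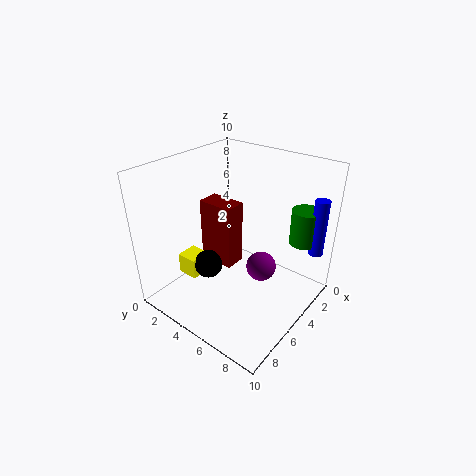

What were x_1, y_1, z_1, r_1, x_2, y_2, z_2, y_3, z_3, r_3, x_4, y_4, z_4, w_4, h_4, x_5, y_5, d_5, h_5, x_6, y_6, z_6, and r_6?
x_1 = 2
y_1 = 9.5
z_1 = 4
r_1 = 0.5
x_2 = 6.5
y_2 = 3.5
z_2 = 3
y_3 = 7
z_3 = 3.5
r_3 = 1
x_4 = 4.5
y_4 = 2.5
z_4 = 3
w_4 = 1.5
h_4 = 4.5
x_5 = 6
y_5 = 1.5
d_5 = 1.5
h_5 = 1.5
x_6 = 2
y_6 = 8.5
z_6 = 4.5
r_6 = 1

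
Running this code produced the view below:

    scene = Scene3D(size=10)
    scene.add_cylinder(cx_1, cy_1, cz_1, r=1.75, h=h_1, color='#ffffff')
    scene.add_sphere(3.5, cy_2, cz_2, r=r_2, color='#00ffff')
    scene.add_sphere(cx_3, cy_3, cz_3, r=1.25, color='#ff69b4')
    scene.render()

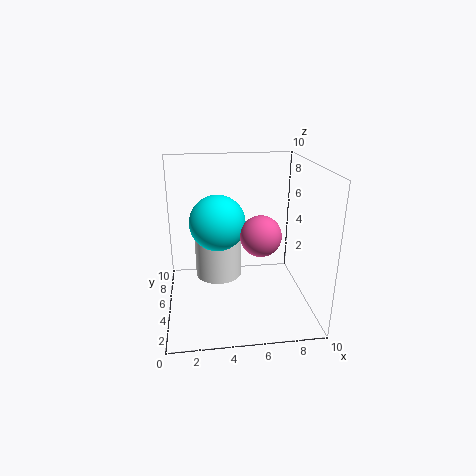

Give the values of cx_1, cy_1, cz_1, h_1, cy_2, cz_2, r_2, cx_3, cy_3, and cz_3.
cx_1 = 3.75
cy_1 = 7
cz_1 = 1.25
h_1 = 3.25
cy_2 = 3.5
cz_2 = 6.75
r_2 = 1.75
cx_3 = 6
cy_3 = 2.25
cz_3 = 6.25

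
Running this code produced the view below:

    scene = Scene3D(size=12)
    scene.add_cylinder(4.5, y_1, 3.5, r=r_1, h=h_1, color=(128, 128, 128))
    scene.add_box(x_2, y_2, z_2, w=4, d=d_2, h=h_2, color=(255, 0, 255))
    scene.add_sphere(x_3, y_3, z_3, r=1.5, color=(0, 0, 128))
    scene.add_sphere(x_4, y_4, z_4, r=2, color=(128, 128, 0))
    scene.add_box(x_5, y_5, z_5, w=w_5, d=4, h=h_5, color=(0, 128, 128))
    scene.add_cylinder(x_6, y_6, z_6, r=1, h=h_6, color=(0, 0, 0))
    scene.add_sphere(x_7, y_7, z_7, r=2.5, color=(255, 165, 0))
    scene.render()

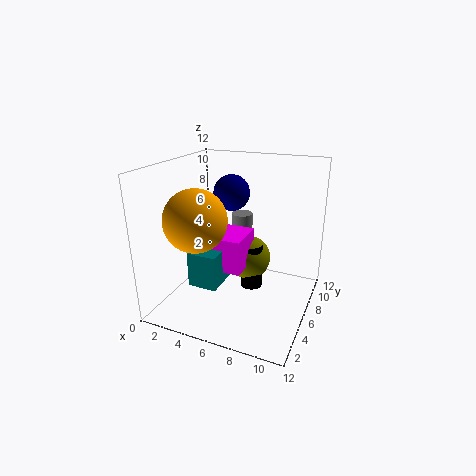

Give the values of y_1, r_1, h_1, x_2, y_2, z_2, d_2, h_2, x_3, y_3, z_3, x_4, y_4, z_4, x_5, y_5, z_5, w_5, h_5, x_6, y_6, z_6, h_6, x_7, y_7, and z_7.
y_1 = 10.5
r_1 = 1
h_1 = 3
x_2 = 2.5
y_2 = 5
z_2 = 3
d_2 = 3.5
h_2 = 3
x_3 = 5
y_3 = 7
z_3 = 9.5
x_4 = 6
y_4 = 8.5
z_4 = 3
x_5 = 2.5
y_5 = 3.5
z_5 = 2
w_5 = 2.5
h_5 = 3
x_6 = 6.5
y_6 = 8
z_6 = 0.5
h_6 = 4
x_7 = 3.5
y_7 = 3.5
z_7 = 8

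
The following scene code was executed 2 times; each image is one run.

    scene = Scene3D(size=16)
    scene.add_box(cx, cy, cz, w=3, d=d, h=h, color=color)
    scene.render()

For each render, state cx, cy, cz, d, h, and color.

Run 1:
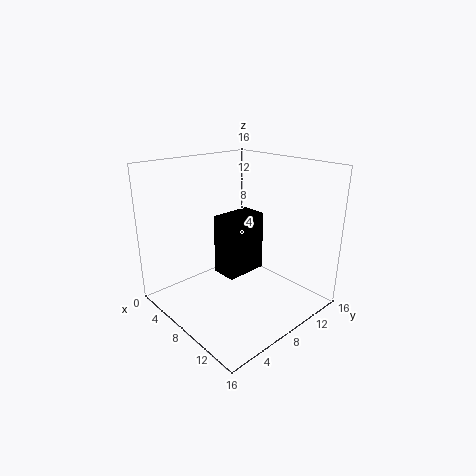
cx = 5, cy = 7, cz = 3, d = 5, h = 7, color = 'black'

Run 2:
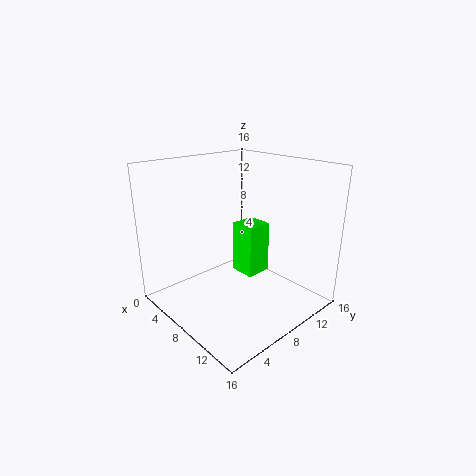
cx = 6, cy = 9, cz = 3, d = 3, h = 6, color = 'lime'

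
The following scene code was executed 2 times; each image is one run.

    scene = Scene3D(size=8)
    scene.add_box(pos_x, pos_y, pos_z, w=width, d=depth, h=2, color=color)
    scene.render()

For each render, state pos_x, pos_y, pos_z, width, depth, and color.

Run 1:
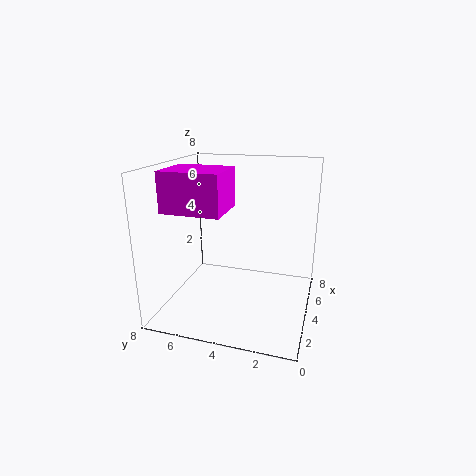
pos_x = 1; pos_y = 4; pos_z = 6; width = 2.5; depth = 3; color = 'magenta'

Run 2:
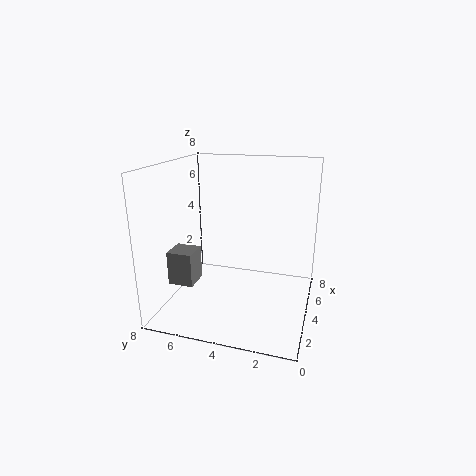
pos_x = 3; pos_y = 6.5; pos_z = 1; width = 1.5; depth = 1.5; color = 'gray'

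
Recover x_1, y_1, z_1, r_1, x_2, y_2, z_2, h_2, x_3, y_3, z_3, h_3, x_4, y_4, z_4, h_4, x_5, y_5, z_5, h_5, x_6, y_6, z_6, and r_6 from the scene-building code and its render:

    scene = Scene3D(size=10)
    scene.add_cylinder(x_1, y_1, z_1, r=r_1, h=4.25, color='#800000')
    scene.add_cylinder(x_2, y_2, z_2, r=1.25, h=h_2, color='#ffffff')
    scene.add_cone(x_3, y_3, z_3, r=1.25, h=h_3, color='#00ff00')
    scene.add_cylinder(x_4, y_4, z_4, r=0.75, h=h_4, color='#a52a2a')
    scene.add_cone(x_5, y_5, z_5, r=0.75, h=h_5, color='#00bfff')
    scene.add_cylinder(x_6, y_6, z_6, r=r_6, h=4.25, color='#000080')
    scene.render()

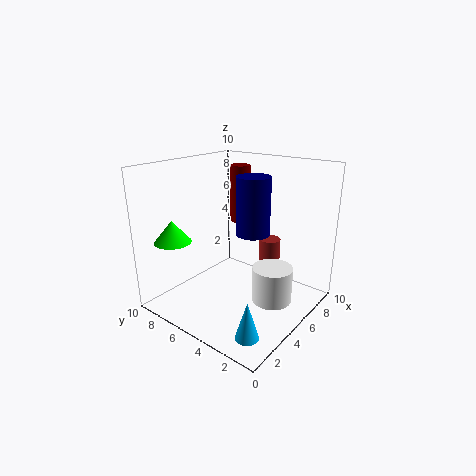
x_1 = 7.5
y_1 = 6.75
z_1 = 5.25
r_1 = 0.75
x_2 = 4
y_2 = 1.5
z_2 = 2
h_2 = 2.25
x_3 = 1.75
y_3 = 8
z_3 = 5
h_3 = 1.5
x_4 = 6.75
y_4 = 3.5
z_4 = 0.75
h_4 = 4
x_5 = 1.75
y_5 = 1.75
z_5 = 0.25
h_5 = 2.5
x_6 = 6.75
y_6 = 5
z_6 = 4.75
r_6 = 1.25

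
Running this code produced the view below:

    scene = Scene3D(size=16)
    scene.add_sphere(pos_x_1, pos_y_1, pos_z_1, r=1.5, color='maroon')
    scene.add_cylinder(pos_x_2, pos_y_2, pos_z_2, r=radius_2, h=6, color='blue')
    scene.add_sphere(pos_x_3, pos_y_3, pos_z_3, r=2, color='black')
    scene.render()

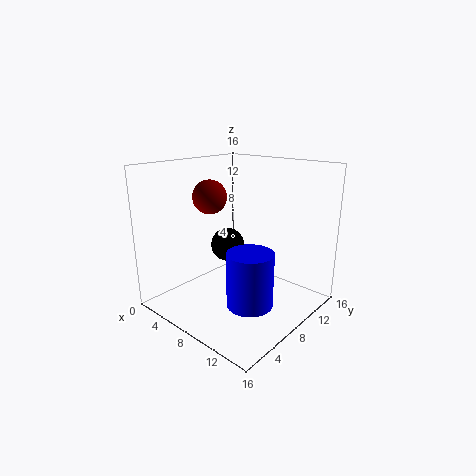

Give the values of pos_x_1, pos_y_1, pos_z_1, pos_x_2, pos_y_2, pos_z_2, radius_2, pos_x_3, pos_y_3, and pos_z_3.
pos_x_1 = 10
pos_y_1 = 2
pos_z_1 = 14
pos_x_2 = 11
pos_y_2 = 6.5
pos_z_2 = 1.5
radius_2 = 2.5
pos_x_3 = 5
pos_y_3 = 9.5
pos_z_3 = 6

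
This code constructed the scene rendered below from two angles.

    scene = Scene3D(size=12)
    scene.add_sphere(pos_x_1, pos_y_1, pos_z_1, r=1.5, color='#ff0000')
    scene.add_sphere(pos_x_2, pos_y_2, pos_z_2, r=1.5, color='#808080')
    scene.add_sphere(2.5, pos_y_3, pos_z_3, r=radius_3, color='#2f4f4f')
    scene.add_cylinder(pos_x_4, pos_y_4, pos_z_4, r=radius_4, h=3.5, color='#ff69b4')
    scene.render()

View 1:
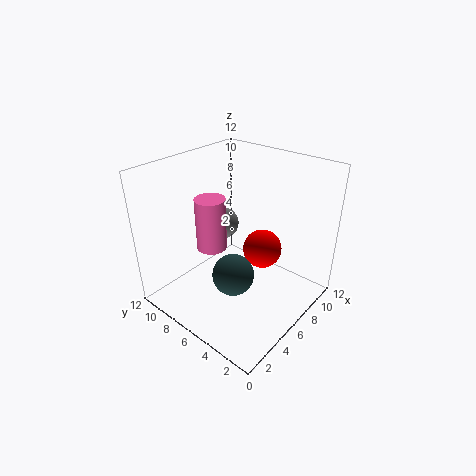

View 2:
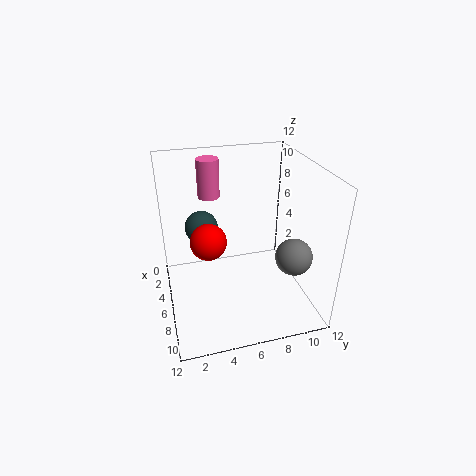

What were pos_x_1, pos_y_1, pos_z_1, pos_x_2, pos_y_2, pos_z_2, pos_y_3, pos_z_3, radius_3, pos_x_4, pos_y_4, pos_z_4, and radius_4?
pos_x_1 = 6
pos_y_1 = 3.5
pos_z_1 = 6
pos_x_2 = 8.5
pos_y_2 = 10
pos_z_2 = 5
pos_y_3 = 3.5
pos_z_3 = 5.5
radius_3 = 1.5
pos_x_4 = 1.5
pos_y_4 = 4.5
pos_z_4 = 8
radius_4 = 1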